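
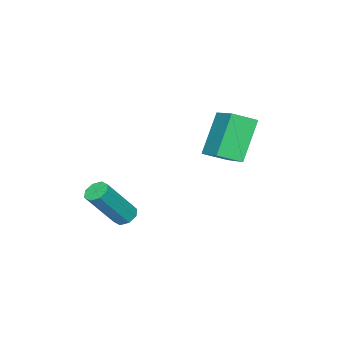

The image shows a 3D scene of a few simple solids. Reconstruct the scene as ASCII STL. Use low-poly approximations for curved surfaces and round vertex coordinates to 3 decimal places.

solid 
facet normal -0.537 0.248 -0.806
outer loop
vertex 3.563 0.91 -0.117
vertex 3.226 0.486 -0.023
vertex 3.239 1.014 0.131
endloop
endfacet
facet normal 0.346 0.937 0.059
outer loop
vertex 3.563 0.91 -0.117
vertex 3.239 1.014 0.131
vertex 4.711 0.378 1.609
endloop
endfacet
facet normal 0.346 0.937 0.059
outer loop
vertex 4.711 0.378 1.609
vertex 3.239 1.014 0.131
vertex 4.387 0.482 1.857
endloop
endfacet
facet normal 0.537 -0.248 0.806
outer loop
vertex 4.711 0.378 1.609
vertex 4.387 0.482 1.857
vertex 4.374 -0.046 1.703
endloop
endfacet
facet normal -0.536 0.249 -0.807
outer loop
vertex 3.239 1.014 0.131
vertex 3.226 0.486 -0.023
vertex 2.907 0.808 0.288
endloop
endfacet
facet normal -0.302 0.836 0.458
outer loop
vertex 3.239 1.014 0.131
vertex 2.907 0.808 0.288
vertex 4.387 0.482 1.857
endloop
endfacet
facet normal -0.302 0.836 0.458
outer loop
vertex 4.387 0.482 1.857
vertex 2.907 0.808 0.288
vertex 4.055 0.276 2.014
endloop
endfacet
facet normal 0.536 -0.249 0.807
outer loop
vertex 4.387 0.482 1.857
vertex 4.055 0.276 2.014
vertex 4.374 -0.046 1.703
endloop
endfacet
facet normal -0.536 0.248 -0.807
outer loop
vertex 2.907 0.808 0.288
vertex 3.226 0.486 -0.023
vertex 2.762 0.414 0.263
endloop
endfacet
facet normal -0.770 0.246 0.588
outer loop
vertex 2.907 0.808 0.288
vertex 2.762 0.414 0.263
vertex 4.055 0.276 2.014
endloop
endfacet
facet normal -0.770 0.246 0.588
outer loop
vertex 4.055 0.276 2.014
vertex 2.762 0.414 0.263
vertex 3.91 -0.118 1.989
endloop
endfacet
facet normal 0.536 -0.248 0.807
outer loop
vertex 4.055 0.276 2.014
vertex 3.91 -0.118 1.989
vertex 4.374 -0.046 1.703
endloop
endfacet
facet normal -0.536 0.247 -0.807
outer loop
vertex 2.762 0.414 0.263
vertex 3.226 0.486 -0.023
vertex 2.889 0.062 0.071
endloop
endfacet
facet normal -0.788 -0.488 0.374
outer loop
vertex 2.762 0.414 0.263
vertex 2.889 0.062 0.071
vertex 3.91 -0.118 1.989
endloop
endfacet
facet normal -0.788 -0.488 0.374
outer loop
vertex 3.91 -0.118 1.989
vertex 2.889 0.062 0.071
vertex 4.037 -0.47 1.797
endloop
endfacet
facet normal 0.536 -0.247 0.807
outer loop
vertex 3.91 -0.118 1.989
vertex 4.037 -0.47 1.797
vertex 4.374 -0.046 1.703
endloop
endfacet
facet normal -0.537 0.248 -0.806
outer loop
vertex 2.889 0.062 0.071
vertex 3.226 0.486 -0.023
vertex 3.213 -0.042 -0.177
endloop
endfacet
facet normal -0.346 -0.937 -0.059
outer loop
vertex 2.889 0.062 0.071
vertex 3.213 -0.042 -0.177
vertex 4.037 -0.47 1.797
endloop
endfacet
facet normal -0.346 -0.937 -0.059
outer loop
vertex 4.037 -0.47 1.797
vertex 3.213 -0.042 -0.177
vertex 4.361 -0.574 1.549
endloop
endfacet
facet normal 0.537 -0.248 0.806
outer loop
vertex 4.037 -0.47 1.797
vertex 4.361 -0.574 1.549
vertex 4.374 -0.046 1.703
endloop
endfacet
facet normal -0.536 0.249 -0.807
outer loop
vertex 3.213 -0.042 -0.177
vertex 3.226 0.486 -0.023
vertex 3.545 0.164 -0.334
endloop
endfacet
facet normal 0.302 -0.836 -0.458
outer loop
vertex 3.213 -0.042 -0.177
vertex 3.545 0.164 -0.334
vertex 4.361 -0.574 1.549
endloop
endfacet
facet normal 0.302 -0.836 -0.458
outer loop
vertex 4.361 -0.574 1.549
vertex 3.545 0.164 -0.334
vertex 4.693 -0.368 1.392
endloop
endfacet
facet normal 0.536 -0.249 0.807
outer loop
vertex 4.361 -0.574 1.549
vertex 4.693 -0.368 1.392
vertex 4.374 -0.046 1.703
endloop
endfacet
facet normal -0.536 0.248 -0.807
outer loop
vertex 3.545 0.164 -0.334
vertex 3.226 0.486 -0.023
vertex 3.69 0.558 -0.309
endloop
endfacet
facet normal 0.770 -0.246 -0.588
outer loop
vertex 3.545 0.164 -0.334
vertex 3.69 0.558 -0.309
vertex 4.693 -0.368 1.392
endloop
endfacet
facet normal 0.770 -0.246 -0.588
outer loop
vertex 4.693 -0.368 1.392
vertex 3.69 0.558 -0.309
vertex 4.838 0.026 1.417
endloop
endfacet
facet normal 0.536 -0.248 0.807
outer loop
vertex 4.693 -0.368 1.392
vertex 4.838 0.026 1.417
vertex 4.374 -0.046 1.703
endloop
endfacet
facet normal -0.536 0.247 -0.807
outer loop
vertex 3.69 0.558 -0.309
vertex 3.226 0.486 -0.023
vertex 3.563 0.91 -0.117
endloop
endfacet
facet normal 0.788 0.488 -0.374
outer loop
vertex 3.69 0.558 -0.309
vertex 3.563 0.91 -0.117
vertex 4.838 0.026 1.417
endloop
endfacet
facet normal 0.788 0.488 -0.374
outer loop
vertex 4.838 0.026 1.417
vertex 3.563 0.91 -0.117
vertex 4.711 0.378 1.609
endloop
endfacet
facet normal 0.536 -0.247 0.807
outer loop
vertex 4.838 0.026 1.417
vertex 4.711 0.378 1.609
vertex 4.374 -0.046 1.703
endloop
endfacet
facet normal -0.556 -0.047 0.830
outer loop
vertex -0.029 3.202 5.027
vertex -0.763 3.935 4.577
vertex -0.901 1.925 4.371
endloop
endfacet
facet normal 0.649 -0.648 0.398
outer loop
vertex 0.283 2.025 2.603
vertex -0.029 3.202 5.027
vertex -0.901 1.925 4.371
endloop
endfacet
facet normal -0.556 -0.047 0.830
outer loop
vertex -0.901 1.925 4.371
vertex -0.763 3.935 4.577
vertex -1.635 2.658 3.921
endloop
endfacet
facet normal -0.519 -0.760 -0.391
outer loop
vertex -1.635 2.658 3.921
vertex 0.283 2.025 2.603
vertex -0.901 1.925 4.371
endloop
endfacet
facet normal 0.519 0.760 0.391
outer loop
vertex -0.029 3.202 5.027
vertex 0.421 4.035 2.809
vertex -0.763 3.935 4.577
endloop
endfacet
facet normal 0.649 -0.648 0.398
outer loop
vertex 1.155 3.302 3.259
vertex -0.029 3.202 5.027
vertex 0.283 2.025 2.603
endloop
endfacet
facet normal 0.519 0.760 0.391
outer loop
vertex 1.155 3.302 3.259
vertex 0.421 4.035 2.809
vertex -0.029 3.202 5.027
endloop
endfacet
facet normal -0.649 0.648 -0.398
outer loop
vertex -0.763 3.935 4.577
vertex 0.421 4.035 2.809
vertex -1.635 2.658 3.921
endloop
endfacet
facet normal -0.519 -0.760 -0.391
outer loop
vertex -0.451 2.758 2.153
vertex 0.283 2.025 2.603
vertex -1.635 2.658 3.921
endloop
endfacet
facet normal -0.649 0.648 -0.398
outer loop
vertex -1.635 2.658 3.921
vertex 0.421 4.035 2.809
vertex -0.451 2.758 2.153
endloop
endfacet
facet normal 0.556 0.047 -0.830
outer loop
vertex -0.451 2.758 2.153
vertex 1.155 3.302 3.259
vertex 0.283 2.025 2.603
endloop
endfacet
facet normal 0.556 0.047 -0.830
outer loop
vertex 0.421 4.035 2.809
vertex 1.155 3.302 3.259
vertex -0.451 2.758 2.153
endloop
endfacet

endsolid


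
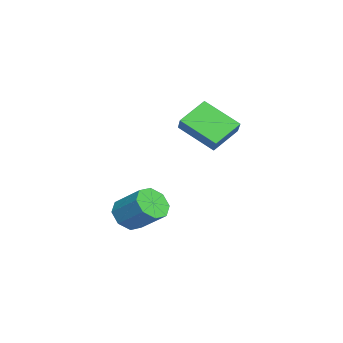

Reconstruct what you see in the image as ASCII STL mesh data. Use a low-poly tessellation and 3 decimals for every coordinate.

solid 
facet normal -0.418 -0.672 -0.611
outer loop
vertex 0.636 -4.171 -2.486
vertex 0.149 -3.561 -2.823
vertex 0.917 -3.881 -2.997
endloop
endfacet
facet normal 0.799 -0.592 0.103
outer loop
vertex 0.636 -4.171 -2.486
vertex 0.917 -3.881 -2.997
vertex 1.298 -3.109 -1.521
endloop
endfacet
facet normal 0.799 -0.593 0.104
outer loop
vertex 1.298 -3.109 -1.521
vertex 0.917 -3.881 -2.997
vertex 1.579 -2.82 -2.032
endloop
endfacet
facet normal 0.420 0.671 0.611
outer loop
vertex 1.298 -3.109 -1.521
vertex 1.579 -2.82 -2.032
vertex 0.811 -2.499 -1.857
endloop
endfacet
facet normal -0.418 -0.672 -0.611
outer loop
vertex 0.917 -3.881 -2.997
vertex 0.149 -3.561 -2.823
vertex 0.747 -3.404 -3.405
endloop
endfacet
facet normal 0.870 -0.103 -0.483
outer loop
vertex 0.917 -3.881 -2.997
vertex 0.747 -3.404 -3.405
vertex 1.579 -2.82 -2.032
endloop
endfacet
facet normal 0.870 -0.105 -0.482
outer loop
vertex 1.579 -2.82 -2.032
vertex 0.747 -3.404 -3.405
vertex 1.41 -2.343 -2.44
endloop
endfacet
facet normal 0.420 0.671 0.611
outer loop
vertex 1.579 -2.82 -2.032
vertex 1.41 -2.343 -2.44
vertex 0.811 -2.499 -1.857
endloop
endfacet
facet normal -0.418 -0.672 -0.611
outer loop
vertex 0.747 -3.404 -3.405
vertex 0.149 -3.561 -2.823
vertex 0.228 -3.019 -3.473
endloop
endfacet
facet normal 0.432 0.444 -0.785
outer loop
vertex 0.747 -3.404 -3.405
vertex 0.228 -3.019 -3.473
vertex 1.41 -2.343 -2.44
endloop
endfacet
facet normal 0.431 0.445 -0.785
outer loop
vertex 1.41 -2.343 -2.44
vertex 0.228 -3.019 -3.473
vertex 0.89 -1.957 -2.507
endloop
endfacet
facet normal 0.420 0.671 0.611
outer loop
vertex 1.41 -2.343 -2.44
vertex 0.89 -1.957 -2.507
vertex 0.811 -2.499 -1.857
endloop
endfacet
facet normal -0.420 -0.671 -0.611
outer loop
vertex 0.228 -3.019 -3.473
vertex 0.149 -3.561 -2.823
vertex -0.338 -2.951 -3.159
endloop
endfacet
facet normal -0.260 0.733 -0.628
outer loop
vertex 0.228 -3.019 -3.473
vertex -0.338 -2.951 -3.159
vertex 0.89 -1.957 -2.507
endloop
endfacet
facet normal -0.260 0.733 -0.629
outer loop
vertex 0.89 -1.957 -2.507
vertex -0.338 -2.951 -3.159
vertex 0.324 -1.889 -2.194
endloop
endfacet
facet normal 0.419 0.672 0.611
outer loop
vertex 0.89 -1.957 -2.507
vertex 0.324 -1.889 -2.194
vertex 0.811 -2.499 -1.857
endloop
endfacet
facet normal -0.420 -0.671 -0.611
outer loop
vertex -0.338 -2.951 -3.159
vertex 0.149 -3.561 -2.823
vertex -0.619 -3.24 -2.648
endloop
endfacet
facet normal -0.799 0.593 -0.104
outer loop
vertex -0.338 -2.951 -3.159
vertex -0.619 -3.24 -2.648
vertex 0.324 -1.889 -2.194
endloop
endfacet
facet normal -0.799 0.592 -0.103
outer loop
vertex 0.324 -1.889 -2.194
vertex -0.619 -3.24 -2.648
vertex 0.043 -2.179 -1.683
endloop
endfacet
facet normal 0.418 0.672 0.611
outer loop
vertex 0.324 -1.889 -2.194
vertex 0.043 -2.179 -1.683
vertex 0.811 -2.499 -1.857
endloop
endfacet
facet normal -0.420 -0.671 -0.611
outer loop
vertex -0.619 -3.24 -2.648
vertex 0.149 -3.561 -2.823
vertex -0.45 -3.717 -2.24
endloop
endfacet
facet normal -0.870 0.104 0.482
outer loop
vertex -0.619 -3.24 -2.648
vertex -0.45 -3.717 -2.24
vertex 0.043 -2.179 -1.683
endloop
endfacet
facet normal -0.869 0.104 0.483
outer loop
vertex 0.043 -2.179 -1.683
vertex -0.45 -3.717 -2.24
vertex 0.213 -2.656 -1.275
endloop
endfacet
facet normal 0.418 0.672 0.611
outer loop
vertex 0.043 -2.179 -1.683
vertex 0.213 -2.656 -1.275
vertex 0.811 -2.499 -1.857
endloop
endfacet
facet normal -0.420 -0.671 -0.611
outer loop
vertex -0.45 -3.717 -2.24
vertex 0.149 -3.561 -2.823
vertex 0.07 -4.103 -2.173
endloop
endfacet
facet normal -0.431 -0.445 0.785
outer loop
vertex -0.45 -3.717 -2.24
vertex 0.07 -4.103 -2.173
vertex 0.213 -2.656 -1.275
endloop
endfacet
facet normal -0.432 -0.444 0.785
outer loop
vertex 0.213 -2.656 -1.275
vertex 0.07 -4.103 -2.173
vertex 0.732 -3.041 -1.207
endloop
endfacet
facet normal 0.418 0.672 0.611
outer loop
vertex 0.213 -2.656 -1.275
vertex 0.732 -3.041 -1.207
vertex 0.811 -2.499 -1.857
endloop
endfacet
facet normal -0.419 -0.672 -0.611
outer loop
vertex 0.07 -4.103 -2.173
vertex 0.149 -3.561 -2.823
vertex 0.636 -4.171 -2.486
endloop
endfacet
facet normal 0.259 -0.733 0.628
outer loop
vertex 0.07 -4.103 -2.173
vertex 0.636 -4.171 -2.486
vertex 0.732 -3.041 -1.207
endloop
endfacet
facet normal 0.260 -0.733 0.628
outer loop
vertex 0.732 -3.041 -1.207
vertex 0.636 -4.171 -2.486
vertex 1.298 -3.109 -1.521
endloop
endfacet
facet normal 0.420 0.671 0.611
outer loop
vertex 0.732 -3.041 -1.207
vertex 1.298 -3.109 -1.521
vertex 0.811 -2.499 -1.857
endloop
endfacet
facet normal -0.598 0.605 0.525
outer loop
vertex -1.52 -0.74 2.542
vertex -0.84 -0.607 3.163
vertex -0.905 0.724 1.555
endloop
endfacet
facet normal -0.731 -0.143 -0.667
outer loop
vertex -0.02 -0.173 0.777
vertex -1.52 -0.74 2.542
vertex -0.905 0.724 1.555
endloop
endfacet
facet normal -0.598 0.606 0.525
outer loop
vertex -0.905 0.724 1.555
vertex -0.84 -0.607 3.163
vertex -0.225 0.857 2.175
endloop
endfacet
facet normal 0.329 0.783 -0.528
outer loop
vertex -0.225 0.857 2.175
vertex -0.02 -0.173 0.777
vertex -0.905 0.724 1.555
endloop
endfacet
facet normal -0.329 -0.783 0.528
outer loop
vertex -1.52 -0.74 2.542
vertex 0.045 -1.504 2.385
vertex -0.84 -0.607 3.163
endloop
endfacet
facet normal -0.731 -0.143 -0.667
outer loop
vertex -0.635 -1.637 1.765
vertex -1.52 -0.74 2.542
vertex -0.02 -0.173 0.777
endloop
endfacet
facet normal -0.329 -0.782 0.529
outer loop
vertex -0.635 -1.637 1.765
vertex 0.045 -1.504 2.385
vertex -1.52 -0.74 2.542
endloop
endfacet
facet normal 0.731 0.143 0.667
outer loop
vertex -0.84 -0.607 3.163
vertex 0.045 -1.504 2.385
vertex -0.225 0.857 2.175
endloop
endfacet
facet normal 0.329 0.783 -0.528
outer loop
vertex 0.66 -0.04 1.398
vertex -0.02 -0.173 0.777
vertex -0.225 0.857 2.175
endloop
endfacet
facet normal 0.731 0.143 0.667
outer loop
vertex -0.225 0.857 2.175
vertex 0.045 -1.504 2.385
vertex 0.66 -0.04 1.398
endloop
endfacet
facet normal 0.598 -0.606 -0.525
outer loop
vertex 0.66 -0.04 1.398
vertex -0.635 -1.637 1.765
vertex -0.02 -0.173 0.777
endloop
endfacet
facet normal 0.598 -0.605 -0.526
outer loop
vertex 0.045 -1.504 2.385
vertex -0.635 -1.637 1.765
vertex 0.66 -0.04 1.398
endloop
endfacet

endsolid


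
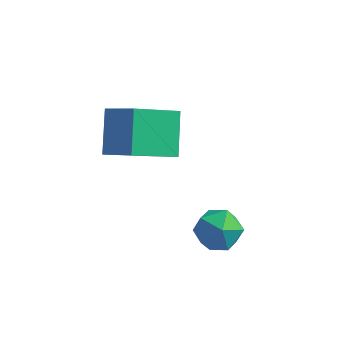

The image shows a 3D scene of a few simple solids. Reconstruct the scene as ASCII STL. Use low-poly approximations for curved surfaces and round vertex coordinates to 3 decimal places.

solid 
facet normal -0.803 0.244 -0.544
outer loop
vertex -4.116 3.336 3.592
vertex -2.987 4.764 2.565
vertex -3.645 2.049 2.319
endloop
endfacet
facet normal -0.541 -0.683 0.491
outer loop
vertex -2.353 1.656 3.195
vertex -4.116 3.336 3.592
vertex -3.645 2.049 2.319
endloop
endfacet
facet normal -0.803 0.244 -0.544
outer loop
vertex -3.645 2.049 2.319
vertex -2.987 4.764 2.565
vertex -2.516 3.477 1.293
endloop
endfacet
facet normal 0.252 -0.688 -0.680
outer loop
vertex -2.516 3.477 1.293
vertex -2.353 1.656 3.195
vertex -3.645 2.049 2.319
endloop
endfacet
facet normal -0.252 0.688 0.680
outer loop
vertex -4.116 3.336 3.592
vertex -1.695 4.371 3.441
vertex -2.987 4.764 2.565
endloop
endfacet
facet normal -0.540 -0.683 0.491
outer loop
vertex -2.824 2.943 4.467
vertex -4.116 3.336 3.592
vertex -2.353 1.656 3.195
endloop
endfacet
facet normal -0.252 0.688 0.681
outer loop
vertex -2.824 2.943 4.467
vertex -1.695 4.371 3.441
vertex -4.116 3.336 3.592
endloop
endfacet
facet normal 0.541 0.683 -0.491
outer loop
vertex -2.987 4.764 2.565
vertex -1.695 4.371 3.441
vertex -2.516 3.477 1.293
endloop
endfacet
facet normal 0.252 -0.688 -0.680
outer loop
vertex -1.224 3.084 2.168
vertex -2.353 1.656 3.195
vertex -2.516 3.477 1.293
endloop
endfacet
facet normal 0.540 0.683 -0.491
outer loop
vertex -2.516 3.477 1.293
vertex -1.695 4.371 3.441
vertex -1.224 3.084 2.168
endloop
endfacet
facet normal 0.803 -0.244 0.544
outer loop
vertex -1.224 3.084 2.168
vertex -2.824 2.943 4.467
vertex -2.353 1.656 3.195
endloop
endfacet
facet normal 0.803 -0.244 0.544
outer loop
vertex -1.695 4.371 3.441
vertex -2.824 2.943 4.467
vertex -1.224 3.084 2.168
endloop
endfacet
facet normal -0.942 0.122 0.313
outer loop
vertex -0.065 1.63 -0.238
vertex 0.236 1.571 0.69
vertex 0.2 2.44 0.242
endloop
endfacet
facet normal -0.834 0.456 -0.309
outer loop
vertex -0.065 1.63 -0.238
vertex 0.2 2.44 0.242
vertex 0.474 2.311 -0.688
endloop
endfacet
facet normal -0.618 -0.029 -0.785
outer loop
vertex -0.065 1.63 -0.238
vertex 0.474 2.311 -0.688
vertex 0.679 1.363 -0.814
endloop
endfacet
facet normal -0.592 -0.663 -0.457
outer loop
vertex -0.065 1.63 -0.238
vertex 0.679 1.363 -0.814
vertex 0.533 0.906 0.038
endloop
endfacet
facet normal -0.792 -0.570 0.221
outer loop
vertex -0.065 1.63 -0.238
vertex 0.533 0.906 0.038
vertex 0.236 1.571 0.69
endloop
endfacet
facet normal -0.307 0.926 -0.219
outer loop
vertex 0.474 2.311 -0.688
vertex 0.2 2.44 0.242
vertex 1.107 2.674 -0.038
endloop
endfacet
facet normal -0.479 0.386 0.788
outer loop
vertex 0.2 2.44 0.242
vertex 0.236 1.571 0.69
vertex 0.961 2.217 0.814
endloop
endfacet
facet normal -0.236 -0.732 0.639
outer loop
vertex 0.236 1.571 0.69
vertex 0.533 0.906 0.038
vertex 1.166 1.269 0.688
endloop
endfacet
facet normal 0.086 -0.884 -0.459
outer loop
vertex 0.533 0.906 0.038
vertex 0.679 1.363 -0.814
vertex 1.44 1.14 -0.242
endloop
endfacet
facet normal 0.044 0.141 -0.989
outer loop
vertex 0.679 1.363 -0.814
vertex 0.474 2.311 -0.688
vertex 1.404 2.009 -0.69
endloop
endfacet
facet normal 0.592 0.663 0.457
outer loop
vertex 1.705 1.95 0.238
vertex 1.107 2.674 -0.038
vertex 0.961 2.217 0.814
endloop
endfacet
facet normal 0.618 0.029 0.785
outer loop
vertex 1.705 1.95 0.238
vertex 0.961 2.217 0.814
vertex 1.166 1.269 0.688
endloop
endfacet
facet normal 0.834 -0.456 0.309
outer loop
vertex 1.705 1.95 0.238
vertex 1.166 1.269 0.688
vertex 1.44 1.14 -0.242
endloop
endfacet
facet normal 0.942 -0.122 -0.313
outer loop
vertex 1.705 1.95 0.238
vertex 1.44 1.14 -0.242
vertex 1.404 2.009 -0.69
endloop
endfacet
facet normal 0.792 0.570 -0.221
outer loop
vertex 1.705 1.95 0.238
vertex 1.404 2.009 -0.69
vertex 1.107 2.674 -0.038
endloop
endfacet
facet normal -0.086 0.884 0.459
outer loop
vertex 0.961 2.217 0.814
vertex 1.107 2.674 -0.038
vertex 0.2 2.44 0.242
endloop
endfacet
facet normal -0.044 -0.141 0.989
outer loop
vertex 1.166 1.269 0.688
vertex 0.961 2.217 0.814
vertex 0.236 1.571 0.69
endloop
endfacet
facet normal 0.307 -0.926 0.219
outer loop
vertex 1.44 1.14 -0.242
vertex 1.166 1.269 0.688
vertex 0.533 0.906 0.038
endloop
endfacet
facet normal 0.479 -0.386 -0.788
outer loop
vertex 1.404 2.009 -0.69
vertex 1.44 1.14 -0.242
vertex 0.679 1.363 -0.814
endloop
endfacet
facet normal 0.236 0.732 -0.639
outer loop
vertex 1.107 2.674 -0.038
vertex 1.404 2.009 -0.69
vertex 0.474 2.311 -0.688
endloop
endfacet

endsolid


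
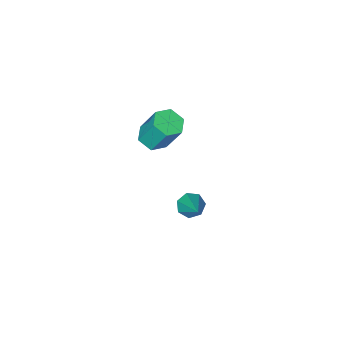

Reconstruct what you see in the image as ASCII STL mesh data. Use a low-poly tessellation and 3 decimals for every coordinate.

solid 
facet normal 0.132 -0.443 -0.887
outer loop
vertex 1.228 -0.411 2.633
vertex 0.395 -0.295 2.451
vertex 0.97 0.307 2.236
endloop
endfacet
facet normal 0.945 0.327 -0.023
outer loop
vertex 1.228 -0.411 2.633
vertex 0.97 0.307 2.236
vertex 0.957 0.499 4.45
endloop
endfacet
facet normal 0.945 0.326 -0.023
outer loop
vertex 0.957 0.499 4.45
vertex 0.97 0.307 2.236
vertex 0.7 1.217 4.053
endloop
endfacet
facet normal -0.131 0.443 0.887
outer loop
vertex 0.957 0.499 4.45
vertex 0.7 1.217 4.053
vertex 0.125 0.615 4.269
endloop
endfacet
facet normal 0.132 -0.443 -0.887
outer loop
vertex 0.97 0.307 2.236
vertex 0.395 -0.295 2.451
vertex 0.138 0.423 2.054
endloop
endfacet
facet normal 0.214 0.886 -0.412
outer loop
vertex 0.97 0.307 2.236
vertex 0.138 0.423 2.054
vertex 0.7 1.217 4.053
endloop
endfacet
facet normal 0.213 0.886 -0.412
outer loop
vertex 0.7 1.217 4.053
vertex 0.138 0.423 2.054
vertex -0.133 1.333 3.871
endloop
endfacet
facet normal -0.132 0.444 0.886
outer loop
vertex 0.7 1.217 4.053
vertex -0.133 1.333 3.871
vertex 0.125 0.615 4.269
endloop
endfacet
facet normal 0.131 -0.443 -0.887
outer loop
vertex 0.138 0.423 2.054
vertex 0.395 -0.295 2.451
vertex -0.437 -0.179 2.27
endloop
endfacet
facet normal -0.732 0.559 -0.389
outer loop
vertex 0.138 0.423 2.054
vertex -0.437 -0.179 2.27
vertex -0.133 1.333 3.871
endloop
endfacet
facet normal -0.732 0.559 -0.389
outer loop
vertex -0.133 1.333 3.871
vertex -0.437 -0.179 2.27
vertex -0.708 0.731 4.087
endloop
endfacet
facet normal -0.132 0.444 0.886
outer loop
vertex -0.133 1.333 3.871
vertex -0.708 0.731 4.087
vertex 0.125 0.615 4.269
endloop
endfacet
facet normal 0.131 -0.443 -0.887
outer loop
vertex -0.437 -0.179 2.27
vertex 0.395 -0.295 2.451
vertex -0.18 -0.897 2.667
endloop
endfacet
facet normal -0.945 -0.326 0.022
outer loop
vertex -0.437 -0.179 2.27
vertex -0.18 -0.897 2.667
vertex -0.708 0.731 4.087
endloop
endfacet
facet normal -0.945 -0.327 0.023
outer loop
vertex -0.708 0.731 4.087
vertex -0.18 -0.897 2.667
vertex -0.45 0.013 4.484
endloop
endfacet
facet normal -0.132 0.443 0.887
outer loop
vertex -0.708 0.731 4.087
vertex -0.45 0.013 4.484
vertex 0.125 0.615 4.269
endloop
endfacet
facet normal 0.132 -0.444 -0.886
outer loop
vertex -0.18 -0.897 2.667
vertex 0.395 -0.295 2.451
vertex 0.653 -1.013 2.849
endloop
endfacet
facet normal -0.213 -0.886 0.412
outer loop
vertex -0.18 -0.897 2.667
vertex 0.653 -1.013 2.849
vertex -0.45 0.013 4.484
endloop
endfacet
facet normal -0.214 -0.886 0.412
outer loop
vertex -0.45 0.013 4.484
vertex 0.653 -1.013 2.849
vertex 0.382 -0.103 4.666
endloop
endfacet
facet normal -0.132 0.443 0.887
outer loop
vertex -0.45 0.013 4.484
vertex 0.382 -0.103 4.666
vertex 0.125 0.615 4.269
endloop
endfacet
facet normal 0.132 -0.444 -0.886
outer loop
vertex 0.653 -1.013 2.849
vertex 0.395 -0.295 2.451
vertex 1.228 -0.411 2.633
endloop
endfacet
facet normal 0.732 -0.559 0.389
outer loop
vertex 0.653 -1.013 2.849
vertex 1.228 -0.411 2.633
vertex 0.382 -0.103 4.666
endloop
endfacet
facet normal 0.732 -0.559 0.389
outer loop
vertex 0.382 -0.103 4.666
vertex 1.228 -0.411 2.633
vertex 0.957 0.499 4.45
endloop
endfacet
facet normal -0.131 0.443 0.887
outer loop
vertex 0.382 -0.103 4.666
vertex 0.957 0.499 4.45
vertex 0.125 0.615 4.269
endloop
endfacet
facet normal -0.341 -0.708 -0.618
outer loop
vertex -0.353 0.651 -2.748
vertex -0.86 1.142 -3.031
vertex -0.15 1.005 -3.266
endloop
endfacet
facet normal 0.950 -0.224 0.219
outer loop
vertex -0.353 0.651 -2.748
vertex -0.15 1.005 -3.266
vertex -0.12 2.678 -1.689
endloop
endfacet
facet normal -0.341 -0.709 -0.618
outer loop
vertex -0.15 1.005 -3.266
vertex -0.86 1.142 -3.031
vertex -0.482 1.462 -3.607
endloop
endfacet
facet normal 0.860 0.342 -0.379
outer loop
vertex -0.15 1.005 -3.266
vertex -0.482 1.462 -3.607
vertex -0.12 2.678 -1.689
endloop
endfacet
facet normal -0.342 -0.708 -0.618
outer loop
vertex -0.482 1.462 -3.607
vertex -0.86 1.142 -3.031
vertex -1.098 1.678 -3.514
endloop
endfacet
facet normal 0.201 0.810 -0.551
outer loop
vertex -0.482 1.462 -3.607
vertex -1.098 1.678 -3.514
vertex -0.12 2.678 -1.689
endloop
endfacet
facet normal -0.340 -0.708 -0.618
outer loop
vertex -1.098 1.678 -3.514
vertex -0.86 1.142 -3.031
vertex -1.535 1.489 -3.057
endloop
endfacet
facet normal -0.534 0.829 -0.168
outer loop
vertex -1.098 1.678 -3.514
vertex -1.535 1.489 -3.057
vertex -0.12 2.678 -1.689
endloop
endfacet
facet normal -0.340 -0.708 -0.618
outer loop
vertex -1.535 1.489 -3.057
vertex -0.86 1.142 -3.031
vertex -1.463 1.039 -2.581
endloop
endfacet
facet normal -0.788 0.383 0.482
outer loop
vertex -1.535 1.489 -3.057
vertex -1.463 1.039 -2.581
vertex -0.12 2.678 -1.689
endloop
endfacet
facet normal -0.340 -0.709 -0.618
outer loop
vertex -1.463 1.039 -2.581
vertex -0.86 1.142 -3.031
vertex -0.937 0.666 -2.443
endloop
endfacet
facet normal -0.373 -0.189 0.909
outer loop
vertex -1.463 1.039 -2.581
vertex -0.937 0.666 -2.443
vertex -0.12 2.678 -1.689
endloop
endfacet
facet normal -0.341 -0.708 -0.618
outer loop
vertex -0.937 0.666 -2.443
vertex -0.86 1.142 -3.031
vertex -0.353 0.651 -2.748
endloop
endfacet
facet normal 0.402 -0.460 0.792
outer loop
vertex -0.937 0.666 -2.443
vertex -0.353 0.651 -2.748
vertex -0.12 2.678 -1.689
endloop
endfacet

endsolid


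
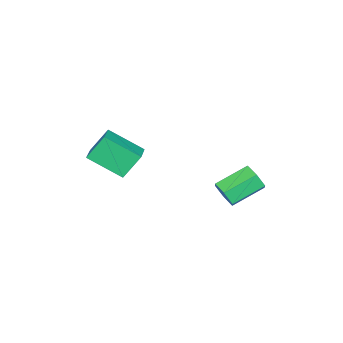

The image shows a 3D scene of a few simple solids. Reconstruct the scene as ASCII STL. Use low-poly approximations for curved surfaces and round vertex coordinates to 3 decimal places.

solid 
facet normal 0.735 -0.536 -0.415
outer loop
vertex -1.27 0.996 -2.452
vertex -1.769 0.726 -2.987
vertex -1.368 1.382 -3.123
endloop
endfacet
facet normal 0.666 0.685 0.297
outer loop
vertex -1.27 0.996 -2.452
vertex -1.368 1.382 -3.123
vertex -2.572 1.944 -1.717
endloop
endfacet
facet normal 0.665 0.685 0.296
outer loop
vertex -2.572 1.944 -1.717
vertex -1.368 1.382 -3.123
vertex -2.67 2.329 -2.388
endloop
endfacet
facet normal -0.735 0.536 0.415
outer loop
vertex -2.572 1.944 -1.717
vertex -2.67 2.329 -2.388
vertex -3.071 1.674 -2.253
endloop
endfacet
facet normal 0.735 -0.536 -0.415
outer loop
vertex -1.368 1.382 -3.123
vertex -1.769 0.726 -2.987
vertex -1.867 1.112 -3.658
endloop
endfacet
facet normal 0.223 0.770 -0.597
outer loop
vertex -1.368 1.382 -3.123
vertex -1.867 1.112 -3.658
vertex -2.67 2.329 -2.388
endloop
endfacet
facet normal 0.224 0.771 -0.597
outer loop
vertex -2.67 2.329 -2.388
vertex -1.867 1.112 -3.658
vertex -3.169 2.059 -2.924
endloop
endfacet
facet normal -0.735 0.536 0.415
outer loop
vertex -2.67 2.329 -2.388
vertex -3.169 2.059 -2.924
vertex -3.071 1.674 -2.253
endloop
endfacet
facet normal 0.736 -0.535 -0.415
outer loop
vertex -1.867 1.112 -3.658
vertex -1.769 0.726 -2.987
vertex -2.268 0.456 -3.523
endloop
endfacet
facet normal -0.441 0.086 -0.893
outer loop
vertex -1.867 1.112 -3.658
vertex -2.268 0.456 -3.523
vertex -3.169 2.059 -2.924
endloop
endfacet
facet normal -0.442 0.085 -0.893
outer loop
vertex -3.169 2.059 -2.924
vertex -2.268 0.456 -3.523
vertex -3.57 1.404 -2.788
endloop
endfacet
facet normal -0.735 0.536 0.415
outer loop
vertex -3.169 2.059 -2.924
vertex -3.57 1.404 -2.788
vertex -3.071 1.674 -2.253
endloop
endfacet
facet normal 0.735 -0.536 -0.415
outer loop
vertex -2.268 0.456 -3.523
vertex -1.769 0.726 -2.987
vertex -2.17 0.071 -2.852
endloop
endfacet
facet normal -0.666 -0.685 -0.296
outer loop
vertex -2.268 0.456 -3.523
vertex -2.17 0.071 -2.852
vertex -3.57 1.404 -2.788
endloop
endfacet
facet normal -0.666 -0.685 -0.297
outer loop
vertex -3.57 1.404 -2.788
vertex -2.17 0.071 -2.852
vertex -3.472 1.018 -2.117
endloop
endfacet
facet normal -0.735 0.536 0.415
outer loop
vertex -3.57 1.404 -2.788
vertex -3.472 1.018 -2.117
vertex -3.071 1.674 -2.253
endloop
endfacet
facet normal 0.735 -0.536 -0.415
outer loop
vertex -2.17 0.071 -2.852
vertex -1.769 0.726 -2.987
vertex -1.671 0.341 -2.316
endloop
endfacet
facet normal -0.224 -0.771 0.597
outer loop
vertex -2.17 0.071 -2.852
vertex -1.671 0.341 -2.316
vertex -3.472 1.018 -2.117
endloop
endfacet
facet normal -0.224 -0.770 0.597
outer loop
vertex -3.472 1.018 -2.117
vertex -1.671 0.341 -2.316
vertex -2.973 1.288 -1.582
endloop
endfacet
facet normal -0.735 0.536 0.415
outer loop
vertex -3.472 1.018 -2.117
vertex -2.973 1.288 -1.582
vertex -3.071 1.674 -2.253
endloop
endfacet
facet normal 0.735 -0.536 -0.415
outer loop
vertex -1.671 0.341 -2.316
vertex -1.769 0.726 -2.987
vertex -1.27 0.996 -2.452
endloop
endfacet
facet normal 0.442 -0.085 0.893
outer loop
vertex -1.671 0.341 -2.316
vertex -1.27 0.996 -2.452
vertex -2.973 1.288 -1.582
endloop
endfacet
facet normal 0.442 -0.086 0.893
outer loop
vertex -2.973 1.288 -1.582
vertex -1.27 0.996 -2.452
vertex -2.572 1.944 -1.717
endloop
endfacet
facet normal -0.736 0.535 0.415
outer loop
vertex -2.973 1.288 -1.582
vertex -2.572 1.944 -1.717
vertex -3.071 1.674 -2.253
endloop
endfacet
facet normal -0.883 -0.384 -0.272
outer loop
vertex -0.672 -4.58 0.263
vertex -1.072 -2.94 -0.753
vertex -0.049 -5.167 -0.932
endloop
endfacet
facet normal 0.203 -0.833 0.515
outer loop
vertex 1.072 -4.68 -0.587
vertex -0.672 -4.58 0.263
vertex -0.049 -5.167 -0.932
endloop
endfacet
facet normal -0.883 -0.384 -0.272
outer loop
vertex -0.049 -5.167 -0.932
vertex -1.072 -2.94 -0.753
vertex -0.449 -3.527 -1.947
endloop
endfacet
facet normal 0.424 -0.400 -0.813
outer loop
vertex -0.449 -3.527 -1.947
vertex 1.072 -4.68 -0.587
vertex -0.049 -5.167 -0.932
endloop
endfacet
facet normal -0.424 0.400 0.813
outer loop
vertex -0.672 -4.58 0.263
vertex 0.049 -2.453 -0.408
vertex -1.072 -2.94 -0.753
endloop
endfacet
facet normal 0.203 -0.832 0.515
outer loop
vertex 0.449 -4.093 0.607
vertex -0.672 -4.58 0.263
vertex 1.072 -4.68 -0.587
endloop
endfacet
facet normal -0.423 0.400 0.813
outer loop
vertex 0.449 -4.093 0.607
vertex 0.049 -2.453 -0.408
vertex -0.672 -4.58 0.263
endloop
endfacet
facet normal -0.203 0.833 -0.515
outer loop
vertex -1.072 -2.94 -0.753
vertex 0.049 -2.453 -0.408
vertex -0.449 -3.527 -1.947
endloop
endfacet
facet normal 0.423 -0.400 -0.813
outer loop
vertex 0.672 -3.04 -1.603
vertex 1.072 -4.68 -0.587
vertex -0.449 -3.527 -1.947
endloop
endfacet
facet normal -0.204 0.833 -0.515
outer loop
vertex -0.449 -3.527 -1.947
vertex 0.049 -2.453 -0.408
vertex 0.672 -3.04 -1.603
endloop
endfacet
facet normal 0.883 0.384 0.272
outer loop
vertex 0.672 -3.04 -1.603
vertex 0.449 -4.093 0.607
vertex 1.072 -4.68 -0.587
endloop
endfacet
facet normal 0.883 0.383 0.272
outer loop
vertex 0.049 -2.453 -0.408
vertex 0.449 -4.093 0.607
vertex 0.672 -3.04 -1.603
endloop
endfacet

endsolid


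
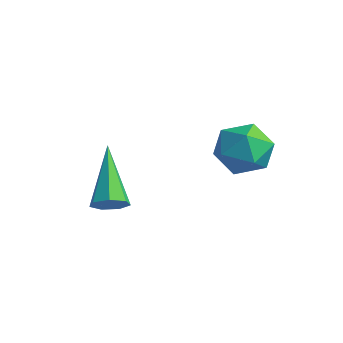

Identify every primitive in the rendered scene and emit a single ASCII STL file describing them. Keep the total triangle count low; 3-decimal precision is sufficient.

solid 
facet normal -0.465 0.854 0.233
outer loop
vertex 3.709 2.942 0.371
vertex 2.976 2.498 0.536
vertex 3.554 2.639 1.174
endloop
endfacet
facet normal 0.231 0.895 0.382
outer loop
vertex 3.709 2.942 0.371
vertex 3.554 2.639 1.174
vertex 4.355 2.579 0.831
endloop
endfacet
facet normal 0.593 0.774 -0.222
outer loop
vertex 3.709 2.942 0.371
vertex 4.355 2.579 0.831
vertex 4.271 2.4 -0.019
endloop
endfacet
facet normal 0.121 0.659 -0.742
outer loop
vertex 3.709 2.942 0.371
vertex 4.271 2.4 -0.019
vertex 3.419 2.351 -0.201
endloop
endfacet
facet normal -0.533 0.709 -0.462
outer loop
vertex 3.709 2.942 0.371
vertex 3.419 2.351 -0.201
vertex 2.976 2.498 0.536
endloop
endfacet
facet normal 0.389 0.372 0.843
outer loop
vertex 4.355 2.579 0.831
vertex 3.554 2.639 1.174
vertex 4.021 1.909 1.281
endloop
endfacet
facet normal -0.738 0.307 0.601
outer loop
vertex 3.554 2.639 1.174
vertex 2.976 2.498 0.536
vertex 3.169 1.86 1.099
endloop
endfacet
facet normal -0.849 0.071 -0.524
outer loop
vertex 2.976 2.498 0.536
vertex 3.419 2.351 -0.201
vertex 3.085 1.681 0.249
endloop
endfacet
facet normal 0.209 -0.009 -0.978
outer loop
vertex 3.419 2.351 -0.201
vertex 4.271 2.4 -0.019
vertex 3.886 1.621 -0.094
endloop
endfacet
facet normal 0.975 0.177 -0.134
outer loop
vertex 4.271 2.4 -0.019
vertex 4.355 2.579 0.831
vertex 4.464 1.762 0.544
endloop
endfacet
facet normal -0.121 -0.659 0.742
outer loop
vertex 3.731 1.318 0.709
vertex 4.021 1.909 1.281
vertex 3.169 1.86 1.099
endloop
endfacet
facet normal -0.593 -0.774 0.222
outer loop
vertex 3.731 1.318 0.709
vertex 3.169 1.86 1.099
vertex 3.085 1.681 0.249
endloop
endfacet
facet normal -0.231 -0.895 -0.382
outer loop
vertex 3.731 1.318 0.709
vertex 3.085 1.681 0.249
vertex 3.886 1.621 -0.094
endloop
endfacet
facet normal 0.465 -0.854 -0.233
outer loop
vertex 3.731 1.318 0.709
vertex 3.886 1.621 -0.094
vertex 4.464 1.762 0.544
endloop
endfacet
facet normal 0.533 -0.709 0.462
outer loop
vertex 3.731 1.318 0.709
vertex 4.464 1.762 0.544
vertex 4.021 1.909 1.281
endloop
endfacet
facet normal -0.209 0.009 0.978
outer loop
vertex 3.169 1.86 1.099
vertex 4.021 1.909 1.281
vertex 3.554 2.639 1.174
endloop
endfacet
facet normal -0.975 -0.177 0.134
outer loop
vertex 3.085 1.681 0.249
vertex 3.169 1.86 1.099
vertex 2.976 2.498 0.536
endloop
endfacet
facet normal -0.389 -0.372 -0.843
outer loop
vertex 3.886 1.621 -0.094
vertex 3.085 1.681 0.249
vertex 3.419 2.351 -0.201
endloop
endfacet
facet normal 0.738 -0.307 -0.601
outer loop
vertex 4.464 1.762 0.544
vertex 3.886 1.621 -0.094
vertex 4.271 2.4 -0.019
endloop
endfacet
facet normal 0.849 -0.071 0.524
outer loop
vertex 4.021 1.909 1.281
vertex 4.464 1.762 0.544
vertex 4.355 2.579 0.831
endloop
endfacet
facet normal 0.608 -0.500 -0.617
outer loop
vertex 2.396 -0.665 -0.782
vertex 1.976 -0.84 -1.054
vertex 2.26 -0.399 -1.132
endloop
endfacet
facet normal 0.572 0.745 0.344
outer loop
vertex 2.396 -0.665 -0.782
vertex 2.26 -0.399 -1.132
vertex 0.784 0.14 0.154
endloop
endfacet
facet normal 0.608 -0.501 -0.616
outer loop
vertex 2.26 -0.399 -1.132
vertex 1.976 -0.84 -1.054
vertex 1.91 -0.466 -1.423
endloop
endfacet
facet normal 0.076 0.948 -0.310
outer loop
vertex 2.26 -0.399 -1.132
vertex 1.91 -0.466 -1.423
vertex 0.784 0.14 0.154
endloop
endfacet
facet normal 0.608 -0.501 -0.616
outer loop
vertex 1.91 -0.466 -1.423
vertex 1.976 -0.84 -1.054
vertex 1.61 -0.814 -1.436
endloop
endfacet
facet normal -0.583 0.526 -0.619
outer loop
vertex 1.91 -0.466 -1.423
vertex 1.61 -0.814 -1.436
vertex 0.784 0.14 0.154
endloop
endfacet
facet normal 0.608 -0.499 -0.617
outer loop
vertex 1.61 -0.814 -1.436
vertex 1.976 -0.84 -1.054
vertex 1.586 -1.182 -1.162
endloop
endfacet
facet normal -0.913 -0.203 -0.353
outer loop
vertex 1.61 -0.814 -1.436
vertex 1.586 -1.182 -1.162
vertex 0.784 0.14 0.154
endloop
endfacet
facet normal 0.608 -0.499 -0.617
outer loop
vertex 1.586 -1.182 -1.162
vertex 1.976 -0.84 -1.054
vertex 1.856 -1.293 -0.806
endloop
endfacet
facet normal -0.664 -0.690 0.288
outer loop
vertex 1.586 -1.182 -1.162
vertex 1.856 -1.293 -0.806
vertex 0.784 0.14 0.154
endloop
endfacet
facet normal 0.609 -0.499 -0.616
outer loop
vertex 1.856 -1.293 -0.806
vertex 1.976 -0.84 -1.054
vertex 2.216 -1.062 -0.637
endloop
endfacet
facet normal -0.022 -0.568 0.823
outer loop
vertex 1.856 -1.293 -0.806
vertex 2.216 -1.062 -0.637
vertex 0.784 0.14 0.154
endloop
endfacet
facet normal 0.608 -0.501 -0.616
outer loop
vertex 2.216 -1.062 -0.637
vertex 1.976 -0.84 -1.054
vertex 2.396 -0.665 -0.782
endloop
endfacet
facet normal 0.527 0.070 0.847
outer loop
vertex 2.216 -1.062 -0.637
vertex 2.396 -0.665 -0.782
vertex 0.784 0.14 0.154
endloop
endfacet

endsolid


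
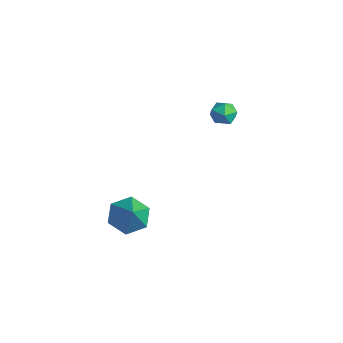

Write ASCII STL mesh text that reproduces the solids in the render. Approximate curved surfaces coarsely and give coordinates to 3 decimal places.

solid 
facet normal -0.615 0.237 -0.752
outer loop
vertex 0.919 -1.665 -0.133
vertex 0.243 -2.087 0.287
vertex 0.392 -1.213 0.44
endloop
endfacet
facet normal 0.748 0.637 0.185
outer loop
vertex 0.919 -1.665 -0.133
vertex 0.392 -1.213 0.44
vertex 1.197 -2.453 1.453
endloop
endfacet
facet normal -0.615 0.237 -0.753
outer loop
vertex 0.392 -1.213 0.44
vertex 0.243 -2.087 0.287
vertex -0.283 -1.634 0.859
endloop
endfacet
facet normal 0.060 0.654 0.754
outer loop
vertex 0.392 -1.213 0.44
vertex -0.283 -1.634 0.859
vertex 1.197 -2.453 1.453
endloop
endfacet
facet normal -0.615 0.236 -0.752
outer loop
vertex -0.283 -1.634 0.859
vertex 0.243 -2.087 0.287
vertex -0.432 -2.508 0.707
endloop
endfacet
facet normal -0.412 -0.087 0.907
outer loop
vertex -0.283 -1.634 0.859
vertex -0.432 -2.508 0.707
vertex 1.197 -2.453 1.453
endloop
endfacet
facet normal -0.615 0.236 -0.752
outer loop
vertex -0.432 -2.508 0.707
vertex 0.243 -2.087 0.287
vertex 0.095 -2.961 0.134
endloop
endfacet
facet normal -0.196 -0.849 0.491
outer loop
vertex -0.432 -2.508 0.707
vertex 0.095 -2.961 0.134
vertex 1.197 -2.453 1.453
endloop
endfacet
facet normal -0.615 0.236 -0.752
outer loop
vertex 0.095 -2.961 0.134
vertex 0.243 -2.087 0.287
vertex 0.77 -2.54 -0.286
endloop
endfacet
facet normal 0.492 -0.867 -0.078
outer loop
vertex 0.095 -2.961 0.134
vertex 0.77 -2.54 -0.286
vertex 1.197 -2.453 1.453
endloop
endfacet
facet normal -0.615 0.236 -0.752
outer loop
vertex 0.77 -2.54 -0.286
vertex 0.243 -2.087 0.287
vertex 0.919 -1.665 -0.133
endloop
endfacet
facet normal 0.965 -0.124 -0.231
outer loop
vertex 0.77 -2.54 -0.286
vertex 0.919 -1.665 -0.133
vertex 1.197 -2.453 1.453
endloop
endfacet
facet normal -0.485 0.430 0.762
outer loop
vertex -1.233 3.77 3.61
vertex -1.597 3.234 3.681
vertex -1.035 3.292 4.006
endloop
endfacet
facet normal 0.186 0.671 0.717
outer loop
vertex -1.233 3.77 3.61
vertex -1.035 3.292 4.006
vertex -0.607 3.591 3.615
endloop
endfacet
facet normal 0.274 0.959 0.069
outer loop
vertex -1.233 3.77 3.61
vertex -0.607 3.591 3.615
vertex -0.905 3.717 3.049
endloop
endfacet
facet normal -0.341 0.896 -0.284
outer loop
vertex -1.233 3.77 3.61
vertex -0.905 3.717 3.049
vertex -1.517 3.497 3.09
endloop
endfacet
facet normal -0.810 0.569 0.144
outer loop
vertex -1.233 3.77 3.61
vertex -1.517 3.497 3.09
vertex -1.597 3.234 3.681
endloop
endfacet
facet normal 0.626 0.112 0.771
outer loop
vertex -0.607 3.591 3.615
vertex -1.035 3.292 4.006
vertex -0.583 2.943 3.69
endloop
endfacet
facet normal -0.459 -0.279 0.844
outer loop
vertex -1.035 3.292 4.006
vertex -1.597 3.234 3.681
vertex -1.195 2.723 3.731
endloop
endfacet
facet normal -0.986 -0.055 -0.158
outer loop
vertex -1.597 3.234 3.681
vertex -1.517 3.497 3.09
vertex -1.493 2.849 3.165
endloop
endfacet
facet normal -0.228 0.475 -0.850
outer loop
vertex -1.517 3.497 3.09
vertex -0.905 3.717 3.049
vertex -1.065 3.148 2.774
endloop
endfacet
facet normal 0.768 0.577 -0.276
outer loop
vertex -0.905 3.717 3.049
vertex -0.607 3.591 3.615
vertex -0.503 3.206 3.099
endloop
endfacet
facet normal 0.341 -0.896 0.284
outer loop
vertex -0.867 2.67 3.17
vertex -0.583 2.943 3.69
vertex -1.195 2.723 3.731
endloop
endfacet
facet normal -0.274 -0.959 -0.069
outer loop
vertex -0.867 2.67 3.17
vertex -1.195 2.723 3.731
vertex -1.493 2.849 3.165
endloop
endfacet
facet normal -0.186 -0.671 -0.717
outer loop
vertex -0.867 2.67 3.17
vertex -1.493 2.849 3.165
vertex -1.065 3.148 2.774
endloop
endfacet
facet normal 0.485 -0.430 -0.762
outer loop
vertex -0.867 2.67 3.17
vertex -1.065 3.148 2.774
vertex -0.503 3.206 3.099
endloop
endfacet
facet normal 0.810 -0.569 -0.144
outer loop
vertex -0.867 2.67 3.17
vertex -0.503 3.206 3.099
vertex -0.583 2.943 3.69
endloop
endfacet
facet normal 0.228 -0.475 0.850
outer loop
vertex -1.195 2.723 3.731
vertex -0.583 2.943 3.69
vertex -1.035 3.292 4.006
endloop
endfacet
facet normal -0.768 -0.577 0.276
outer loop
vertex -1.493 2.849 3.165
vertex -1.195 2.723 3.731
vertex -1.597 3.234 3.681
endloop
endfacet
facet normal -0.626 -0.112 -0.771
outer loop
vertex -1.065 3.148 2.774
vertex -1.493 2.849 3.165
vertex -1.517 3.497 3.09
endloop
endfacet
facet normal 0.459 0.279 -0.844
outer loop
vertex -0.503 3.206 3.099
vertex -1.065 3.148 2.774
vertex -0.905 3.717 3.049
endloop
endfacet
facet normal 0.986 0.055 0.158
outer loop
vertex -0.583 2.943 3.69
vertex -0.503 3.206 3.099
vertex -0.607 3.591 3.615
endloop
endfacet

endsolid


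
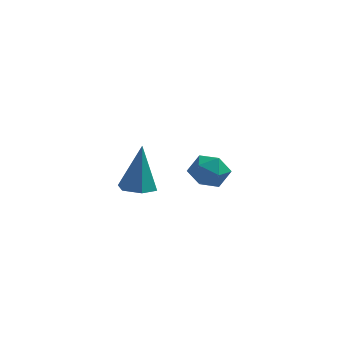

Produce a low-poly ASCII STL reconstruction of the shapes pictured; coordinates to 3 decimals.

solid 
facet normal -0.917 0.301 0.261
outer loop
vertex -2.223 4.565 -3.867
vertex -2.475 3.684 -3.737
vertex -2.116 4.171 -3.037
endloop
endfacet
facet normal -0.429 0.793 0.432
outer loop
vertex -2.223 4.565 -3.867
vertex -2.116 4.171 -3.037
vertex -1.452 4.717 -3.38
endloop
endfacet
facet normal -0.089 0.982 -0.165
outer loop
vertex -2.223 4.565 -3.867
vertex -1.452 4.717 -3.38
vertex -1.401 4.568 -4.292
endloop
endfacet
facet normal -0.367 0.606 -0.706
outer loop
vertex -2.223 4.565 -3.867
vertex -1.401 4.568 -4.292
vertex -2.033 3.929 -4.512
endloop
endfacet
facet normal -0.878 0.186 -0.442
outer loop
vertex -2.223 4.565 -3.867
vertex -2.033 3.929 -4.512
vertex -2.475 3.684 -3.737
endloop
endfacet
facet normal 0.046 0.491 0.870
outer loop
vertex -1.452 4.717 -3.38
vertex -2.116 4.171 -3.037
vertex -1.227 3.931 -2.948
endloop
endfacet
facet normal -0.744 -0.306 0.594
outer loop
vertex -2.116 4.171 -3.037
vertex -2.475 3.684 -3.737
vertex -1.859 3.292 -3.168
endloop
endfacet
facet normal -0.679 -0.493 -0.543
outer loop
vertex -2.475 3.684 -3.737
vertex -2.033 3.929 -4.512
vertex -1.808 3.143 -4.08
endloop
endfacet
facet normal 0.148 0.188 -0.971
outer loop
vertex -2.033 3.929 -4.512
vertex -1.401 4.568 -4.292
vertex -1.144 3.689 -4.423
endloop
endfacet
facet normal 0.596 0.797 -0.097
outer loop
vertex -1.401 4.568 -4.292
vertex -1.452 4.717 -3.38
vertex -0.785 4.176 -3.723
endloop
endfacet
facet normal 0.367 -0.606 0.706
outer loop
vertex -1.037 3.295 -3.593
vertex -1.227 3.931 -2.948
vertex -1.859 3.292 -3.168
endloop
endfacet
facet normal 0.089 -0.982 0.165
outer loop
vertex -1.037 3.295 -3.593
vertex -1.859 3.292 -3.168
vertex -1.808 3.143 -4.08
endloop
endfacet
facet normal 0.429 -0.793 -0.432
outer loop
vertex -1.037 3.295 -3.593
vertex -1.808 3.143 -4.08
vertex -1.144 3.689 -4.423
endloop
endfacet
facet normal 0.917 -0.301 -0.261
outer loop
vertex -1.037 3.295 -3.593
vertex -1.144 3.689 -4.423
vertex -0.785 4.176 -3.723
endloop
endfacet
facet normal 0.878 -0.186 0.442
outer loop
vertex -1.037 3.295 -3.593
vertex -0.785 4.176 -3.723
vertex -1.227 3.931 -2.948
endloop
endfacet
facet normal -0.148 -0.188 0.971
outer loop
vertex -1.859 3.292 -3.168
vertex -1.227 3.931 -2.948
vertex -2.116 4.171 -3.037
endloop
endfacet
facet normal -0.596 -0.797 0.097
outer loop
vertex -1.808 3.143 -4.08
vertex -1.859 3.292 -3.168
vertex -2.475 3.684 -3.737
endloop
endfacet
facet normal -0.046 -0.491 -0.870
outer loop
vertex -1.144 3.689 -4.423
vertex -1.808 3.143 -4.08
vertex -2.033 3.929 -4.512
endloop
endfacet
facet normal 0.744 0.306 -0.594
outer loop
vertex -0.785 4.176 -3.723
vertex -1.144 3.689 -4.423
vertex -1.401 4.568 -4.292
endloop
endfacet
facet normal 0.679 0.493 0.543
outer loop
vertex -1.227 3.931 -2.948
vertex -0.785 4.176 -3.723
vertex -1.452 4.717 -3.38
endloop
endfacet
facet normal -0.043 -0.142 -0.989
outer loop
vertex -2.406 -1.646 -2.549
vertex -2.814 -1.009 -2.623
vertex -2.056 -0.98 -2.66
endloop
endfacet
facet normal 0.859 -0.397 0.324
outer loop
vertex -2.406 -1.646 -2.549
vertex -2.056 -0.98 -2.66
vertex -2.726 -0.711 -0.557
endloop
endfacet
facet normal -0.043 -0.143 -0.989
outer loop
vertex -2.056 -0.98 -2.66
vertex -2.814 -1.009 -2.623
vertex -2.464 -0.344 -2.734
endloop
endfacet
facet normal 0.816 0.546 0.190
outer loop
vertex -2.056 -0.98 -2.66
vertex -2.464 -0.344 -2.734
vertex -2.726 -0.711 -0.557
endloop
endfacet
facet normal -0.041 -0.143 -0.989
outer loop
vertex -2.464 -0.344 -2.734
vertex -2.814 -1.009 -2.623
vertex -3.223 -0.373 -2.698
endloop
endfacet
facet normal -0.030 0.986 0.163
outer loop
vertex -2.464 -0.344 -2.734
vertex -3.223 -0.373 -2.698
vertex -2.726 -0.711 -0.557
endloop
endfacet
facet normal -0.041 -0.143 -0.989
outer loop
vertex -3.223 -0.373 -2.698
vertex -2.814 -1.009 -2.623
vertex -3.573 -1.038 -2.587
endloop
endfacet
facet normal -0.833 0.483 0.270
outer loop
vertex -3.223 -0.373 -2.698
vertex -3.573 -1.038 -2.587
vertex -2.726 -0.711 -0.557
endloop
endfacet
facet normal -0.041 -0.143 -0.989
outer loop
vertex -3.573 -1.038 -2.587
vertex -2.814 -1.009 -2.623
vertex -3.164 -1.675 -2.512
endloop
endfacet
facet normal -0.791 -0.460 0.404
outer loop
vertex -3.573 -1.038 -2.587
vertex -3.164 -1.675 -2.512
vertex -2.726 -0.711 -0.557
endloop
endfacet
facet normal -0.043 -0.142 -0.989
outer loop
vertex -3.164 -1.675 -2.512
vertex -2.814 -1.009 -2.623
vertex -2.406 -1.646 -2.549
endloop
endfacet
facet normal 0.056 -0.900 0.432
outer loop
vertex -3.164 -1.675 -2.512
vertex -2.406 -1.646 -2.549
vertex -2.726 -0.711 -0.557
endloop
endfacet

endsolid


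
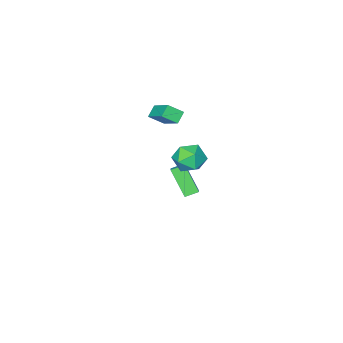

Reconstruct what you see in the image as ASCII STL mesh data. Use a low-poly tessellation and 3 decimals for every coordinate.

solid 
facet normal -0.734 -0.268 0.624
outer loop
vertex -2.699 -4.782 1.849
vertex -2.35 -3.069 2.995
vertex -3.443 -4.209 1.22
endloop
endfacet
facet normal -0.167 -0.819 -0.548
outer loop
vertex -2.79 -3.971 0.665
vertex -2.699 -4.782 1.849
vertex -3.443 -4.209 1.22
endloop
endfacet
facet normal -0.734 -0.268 0.624
outer loop
vertex -3.443 -4.209 1.22
vertex -2.35 -3.069 2.995
vertex -3.094 -2.497 2.366
endloop
endfacet
facet normal -0.658 0.507 -0.557
outer loop
vertex -3.094 -2.497 2.366
vertex -2.79 -3.971 0.665
vertex -3.443 -4.209 1.22
endloop
endfacet
facet normal 0.658 -0.507 0.557
outer loop
vertex -2.699 -4.782 1.849
vertex -1.697 -2.831 2.44
vertex -2.35 -3.069 2.995
endloop
endfacet
facet normal -0.166 -0.819 -0.549
outer loop
vertex -2.046 -4.543 1.294
vertex -2.699 -4.782 1.849
vertex -2.79 -3.971 0.665
endloop
endfacet
facet normal 0.658 -0.507 0.556
outer loop
vertex -2.046 -4.543 1.294
vertex -1.697 -2.831 2.44
vertex -2.699 -4.782 1.849
endloop
endfacet
facet normal 0.167 0.820 0.548
outer loop
vertex -2.35 -3.069 2.995
vertex -1.697 -2.831 2.44
vertex -3.094 -2.497 2.366
endloop
endfacet
facet normal -0.658 0.507 -0.557
outer loop
vertex -2.441 -2.258 1.811
vertex -2.79 -3.971 0.665
vertex -3.094 -2.497 2.366
endloop
endfacet
facet normal 0.167 0.819 0.549
outer loop
vertex -3.094 -2.497 2.366
vertex -1.697 -2.831 2.44
vertex -2.441 -2.258 1.811
endloop
endfacet
facet normal 0.734 0.268 -0.624
outer loop
vertex -2.441 -2.258 1.811
vertex -2.046 -4.543 1.294
vertex -2.79 -3.971 0.665
endloop
endfacet
facet normal 0.734 0.268 -0.624
outer loop
vertex -1.697 -2.831 2.44
vertex -2.046 -4.543 1.294
vertex -2.441 -2.258 1.811
endloop
endfacet
facet normal -0.850 0.410 0.332
outer loop
vertex -2.889 -2.169 -2.075
vertex -2.867 -0.821 -3.686
vertex -3.638 -3.089 -2.856
endloop
endfacet
facet normal -0.012 -0.642 0.767
outer loop
vertex -2.873 -3.459 -3.154
vertex -2.889 -2.169 -2.075
vertex -3.638 -3.089 -2.856
endloop
endfacet
facet normal -0.850 0.410 0.332
outer loop
vertex -3.638 -3.089 -2.856
vertex -2.867 -0.821 -3.686
vertex -3.616 -1.742 -4.466
endloop
endfacet
facet normal -0.527 -0.648 -0.549
outer loop
vertex -3.616 -1.742 -4.466
vertex -2.873 -3.459 -3.154
vertex -3.638 -3.089 -2.856
endloop
endfacet
facet normal 0.527 0.648 0.549
outer loop
vertex -2.889 -2.169 -2.075
vertex -2.102 -1.191 -3.984
vertex -2.867 -0.821 -3.686
endloop
endfacet
facet normal -0.010 -0.642 0.767
outer loop
vertex -2.124 -2.538 -2.374
vertex -2.889 -2.169 -2.075
vertex -2.873 -3.459 -3.154
endloop
endfacet
facet normal 0.527 0.648 0.549
outer loop
vertex -2.124 -2.538 -2.374
vertex -2.102 -1.191 -3.984
vertex -2.889 -2.169 -2.075
endloop
endfacet
facet normal 0.011 0.641 -0.767
outer loop
vertex -2.867 -0.821 -3.686
vertex -2.102 -1.191 -3.984
vertex -3.616 -1.742 -4.466
endloop
endfacet
facet normal -0.527 -0.648 -0.549
outer loop
vertex -2.851 -2.111 -4.765
vertex -2.873 -3.459 -3.154
vertex -3.616 -1.742 -4.466
endloop
endfacet
facet normal 0.010 0.642 -0.766
outer loop
vertex -3.616 -1.742 -4.466
vertex -2.102 -1.191 -3.984
vertex -2.851 -2.111 -4.765
endloop
endfacet
facet normal 0.850 -0.410 -0.332
outer loop
vertex -2.851 -2.111 -4.765
vertex -2.124 -2.538 -2.374
vertex -2.873 -3.459 -3.154
endloop
endfacet
facet normal 0.850 -0.410 -0.332
outer loop
vertex -2.102 -1.191 -3.984
vertex -2.124 -2.538 -2.374
vertex -2.851 -2.111 -4.765
endloop
endfacet
facet normal -0.071 0.966 0.248
outer loop
vertex 1.723 4.37 3.694
vertex 0.737 4.213 4.023
vertex 1.54 4.1 4.693
endloop
endfacet
facet normal 0.602 0.736 0.309
outer loop
vertex 1.723 4.37 3.694
vertex 1.54 4.1 4.693
vertex 2.341 3.665 4.17
endloop
endfacet
facet normal 0.809 0.489 -0.327
outer loop
vertex 1.723 4.37 3.694
vertex 2.341 3.665 4.17
vertex 2.034 3.509 3.176
endloop
endfacet
facet normal 0.264 0.565 -0.781
outer loop
vertex 1.723 4.37 3.694
vertex 2.034 3.509 3.176
vertex 1.043 3.847 3.086
endloop
endfacet
facet normal -0.279 0.860 -0.427
outer loop
vertex 1.723 4.37 3.694
vertex 1.043 3.847 3.086
vertex 0.737 4.213 4.023
endloop
endfacet
facet normal 0.608 0.192 0.771
outer loop
vertex 2.341 3.665 4.17
vertex 1.54 4.1 4.693
vertex 1.737 3.073 4.794
endloop
endfacet
facet normal -0.481 0.564 0.671
outer loop
vertex 1.54 4.1 4.693
vertex 0.737 4.213 4.023
vertex 0.746 3.411 4.704
endloop
endfacet
facet normal -0.818 0.392 -0.420
outer loop
vertex 0.737 4.213 4.023
vertex 1.043 3.847 3.086
vertex 0.439 3.255 3.71
endloop
endfacet
facet normal 0.061 -0.086 -0.994
outer loop
vertex 1.043 3.847 3.086
vertex 2.034 3.509 3.176
vertex 1.24 2.82 3.187
endloop
endfacet
facet normal 0.943 -0.209 -0.259
outer loop
vertex 2.034 3.509 3.176
vertex 2.341 3.665 4.17
vertex 2.043 2.707 3.857
endloop
endfacet
facet normal -0.264 -0.565 0.781
outer loop
vertex 1.057 2.55 4.186
vertex 1.737 3.073 4.794
vertex 0.746 3.411 4.704
endloop
endfacet
facet normal -0.809 -0.489 0.327
outer loop
vertex 1.057 2.55 4.186
vertex 0.746 3.411 4.704
vertex 0.439 3.255 3.71
endloop
endfacet
facet normal -0.602 -0.736 -0.309
outer loop
vertex 1.057 2.55 4.186
vertex 0.439 3.255 3.71
vertex 1.24 2.82 3.187
endloop
endfacet
facet normal 0.071 -0.966 -0.248
outer loop
vertex 1.057 2.55 4.186
vertex 1.24 2.82 3.187
vertex 2.043 2.707 3.857
endloop
endfacet
facet normal 0.279 -0.860 0.427
outer loop
vertex 1.057 2.55 4.186
vertex 2.043 2.707 3.857
vertex 1.737 3.073 4.794
endloop
endfacet
facet normal -0.061 0.086 0.994
outer loop
vertex 0.746 3.411 4.704
vertex 1.737 3.073 4.794
vertex 1.54 4.1 4.693
endloop
endfacet
facet normal -0.943 0.209 0.259
outer loop
vertex 0.439 3.255 3.71
vertex 0.746 3.411 4.704
vertex 0.737 4.213 4.023
endloop
endfacet
facet normal -0.608 -0.192 -0.771
outer loop
vertex 1.24 2.82 3.187
vertex 0.439 3.255 3.71
vertex 1.043 3.847 3.086
endloop
endfacet
facet normal 0.481 -0.564 -0.671
outer loop
vertex 2.043 2.707 3.857
vertex 1.24 2.82 3.187
vertex 2.034 3.509 3.176
endloop
endfacet
facet normal 0.818 -0.392 0.420
outer loop
vertex 1.737 3.073 4.794
vertex 2.043 2.707 3.857
vertex 2.341 3.665 4.17
endloop
endfacet

endsolid


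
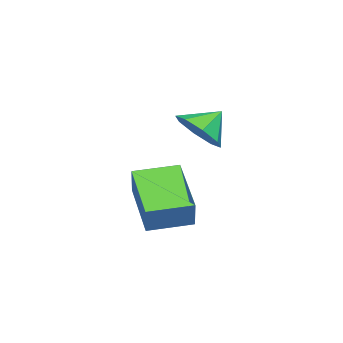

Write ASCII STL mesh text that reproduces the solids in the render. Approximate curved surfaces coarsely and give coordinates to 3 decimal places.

solid 
facet normal 0.562 -0.501 -0.659
outer loop
vertex 4.488 -2.288 0.562
vertex 3.879 -2.085 -0.112
vertex 4.642 -1.677 0.229
endloop
endfacet
facet normal 0.283 0.403 0.870
outer loop
vertex 4.488 -2.288 0.562
vertex 4.642 -1.677 0.229
vertex 3.261 -1.535 0.612
endloop
endfacet
facet normal 0.562 -0.501 -0.658
outer loop
vertex 4.642 -1.677 0.229
vertex 3.879 -2.085 -0.112
vertex 4.35 -1.306 -0.303
endloop
endfacet
facet normal 0.219 0.853 0.474
outer loop
vertex 4.642 -1.677 0.229
vertex 4.35 -1.306 -0.303
vertex 3.261 -1.535 0.612
endloop
endfacet
facet normal 0.562 -0.501 -0.658
outer loop
vertex 4.35 -1.306 -0.303
vertex 3.879 -2.085 -0.112
vertex 3.782 -1.391 -0.723
endloop
endfacet
facet normal -0.175 0.984 0.038
outer loop
vertex 4.35 -1.306 -0.303
vertex 3.782 -1.391 -0.723
vertex 3.261 -1.535 0.612
endloop
endfacet
facet normal 0.563 -0.500 -0.658
outer loop
vertex 3.782 -1.391 -0.723
vertex 3.879 -2.085 -0.112
vertex 3.271 -1.883 -0.786
endloop
endfacet
facet normal -0.670 0.719 -0.184
outer loop
vertex 3.782 -1.391 -0.723
vertex 3.271 -1.883 -0.786
vertex 3.261 -1.535 0.612
endloop
endfacet
facet normal 0.563 -0.501 -0.658
outer loop
vertex 3.271 -1.883 -0.786
vertex 3.879 -2.085 -0.112
vertex 3.117 -2.493 -0.453
endloop
endfacet
facet normal -0.975 0.213 -0.060
outer loop
vertex 3.271 -1.883 -0.786
vertex 3.117 -2.493 -0.453
vertex 3.261 -1.535 0.612
endloop
endfacet
facet normal 0.562 -0.500 -0.658
outer loop
vertex 3.117 -2.493 -0.453
vertex 3.879 -2.085 -0.112
vertex 3.409 -2.865 0.079
endloop
endfacet
facet normal -0.912 -0.236 0.336
outer loop
vertex 3.117 -2.493 -0.453
vertex 3.409 -2.865 0.079
vertex 3.261 -1.535 0.612
endloop
endfacet
facet normal 0.563 -0.500 -0.658
outer loop
vertex 3.409 -2.865 0.079
vertex 3.879 -2.085 -0.112
vertex 3.977 -2.779 0.499
endloop
endfacet
facet normal -0.516 -0.367 0.774
outer loop
vertex 3.409 -2.865 0.079
vertex 3.977 -2.779 0.499
vertex 3.261 -1.535 0.612
endloop
endfacet
facet normal 0.562 -0.500 -0.659
outer loop
vertex 3.977 -2.779 0.499
vertex 3.879 -2.085 -0.112
vertex 4.488 -2.288 0.562
endloop
endfacet
facet normal -0.023 -0.104 0.994
outer loop
vertex 3.977 -2.779 0.499
vertex 4.488 -2.288 0.562
vertex 3.261 -1.535 0.612
endloop
endfacet
facet normal -0.485 -0.182 -0.855
outer loop
vertex 2.189 -4.907 -3.518
vertex 1.386 -3.569 -3.347
vertex 3.707 -3.858 -4.602
endloop
endfacet
facet normal 0.511 -0.853 -0.109
outer loop
vertex 4.314 -3.631 -3.533
vertex 2.189 -4.907 -3.518
vertex 3.707 -3.858 -4.602
endloop
endfacet
facet normal -0.485 -0.182 -0.855
outer loop
vertex 3.707 -3.858 -4.602
vertex 1.386 -3.569 -3.347
vertex 2.904 -2.52 -4.431
endloop
endfacet
facet normal 0.709 0.490 -0.507
outer loop
vertex 2.904 -2.52 -4.431
vertex 4.314 -3.631 -3.533
vertex 3.707 -3.858 -4.602
endloop
endfacet
facet normal -0.709 -0.490 0.507
outer loop
vertex 2.189 -4.907 -3.518
vertex 1.993 -3.342 -2.278
vertex 1.386 -3.569 -3.347
endloop
endfacet
facet normal 0.511 -0.853 -0.109
outer loop
vertex 2.796 -4.68 -2.449
vertex 2.189 -4.907 -3.518
vertex 4.314 -3.631 -3.533
endloop
endfacet
facet normal -0.709 -0.490 0.507
outer loop
vertex 2.796 -4.68 -2.449
vertex 1.993 -3.342 -2.278
vertex 2.189 -4.907 -3.518
endloop
endfacet
facet normal -0.511 0.853 0.109
outer loop
vertex 1.386 -3.569 -3.347
vertex 1.993 -3.342 -2.278
vertex 2.904 -2.52 -4.431
endloop
endfacet
facet normal 0.709 0.490 -0.507
outer loop
vertex 3.511 -2.293 -3.362
vertex 4.314 -3.631 -3.533
vertex 2.904 -2.52 -4.431
endloop
endfacet
facet normal -0.511 0.853 0.109
outer loop
vertex 2.904 -2.52 -4.431
vertex 1.993 -3.342 -2.278
vertex 3.511 -2.293 -3.362
endloop
endfacet
facet normal 0.485 0.182 0.855
outer loop
vertex 3.511 -2.293 -3.362
vertex 2.796 -4.68 -2.449
vertex 4.314 -3.631 -3.533
endloop
endfacet
facet normal 0.485 0.182 0.855
outer loop
vertex 1.993 -3.342 -2.278
vertex 2.796 -4.68 -2.449
vertex 3.511 -2.293 -3.362
endloop
endfacet

endsolid


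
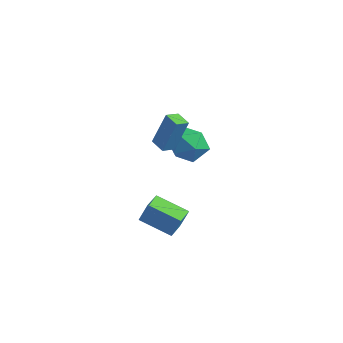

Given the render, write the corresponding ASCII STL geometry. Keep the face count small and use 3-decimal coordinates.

solid 
facet normal -0.279 0.836 -0.472
outer loop
vertex -1.579 2.689 1.265
vertex -2.608 2.668 1.836
vertex -1.688 3.237 2.301
endloop
endfacet
facet normal 0.429 0.816 -0.387
outer loop
vertex -1.579 2.689 1.265
vertex -1.688 3.237 2.301
vertex -0.717 2.614 2.064
endloop
endfacet
facet normal 0.673 0.227 -0.704
outer loop
vertex -1.579 2.689 1.265
vertex -0.717 2.614 2.064
vertex -1.037 1.661 1.451
endloop
endfacet
facet normal 0.115 -0.118 -0.986
outer loop
vertex -1.579 2.689 1.265
vertex -1.037 1.661 1.451
vertex -2.206 1.694 1.311
endloop
endfacet
facet normal -0.473 0.259 -0.842
outer loop
vertex -1.579 2.689 1.265
vertex -2.206 1.694 1.311
vertex -2.608 2.668 1.836
endloop
endfacet
facet normal 0.566 0.763 0.313
outer loop
vertex -0.717 2.614 2.064
vertex -1.688 3.237 2.301
vertex -1.214 2.546 3.129
endloop
endfacet
facet normal -0.580 0.795 0.175
outer loop
vertex -1.688 3.237 2.301
vertex -2.608 2.668 1.836
vertex -2.383 2.579 2.989
endloop
endfacet
facet normal -0.894 -0.139 -0.426
outer loop
vertex -2.608 2.668 1.836
vertex -2.206 1.694 1.311
vertex -2.703 1.626 2.376
endloop
endfacet
facet normal 0.058 -0.750 -0.659
outer loop
vertex -2.206 1.694 1.311
vertex -1.037 1.661 1.451
vertex -1.732 1.003 2.139
endloop
endfacet
facet normal 0.960 -0.192 -0.202
outer loop
vertex -1.037 1.661 1.451
vertex -0.717 2.614 2.064
vertex -0.812 1.572 2.604
endloop
endfacet
facet normal -0.115 0.118 0.986
outer loop
vertex -1.841 1.551 3.175
vertex -1.214 2.546 3.129
vertex -2.383 2.579 2.989
endloop
endfacet
facet normal -0.673 -0.227 0.704
outer loop
vertex -1.841 1.551 3.175
vertex -2.383 2.579 2.989
vertex -2.703 1.626 2.376
endloop
endfacet
facet normal -0.429 -0.816 0.387
outer loop
vertex -1.841 1.551 3.175
vertex -2.703 1.626 2.376
vertex -1.732 1.003 2.139
endloop
endfacet
facet normal 0.279 -0.836 0.472
outer loop
vertex -1.841 1.551 3.175
vertex -1.732 1.003 2.139
vertex -0.812 1.572 2.604
endloop
endfacet
facet normal 0.473 -0.259 0.842
outer loop
vertex -1.841 1.551 3.175
vertex -0.812 1.572 2.604
vertex -1.214 2.546 3.129
endloop
endfacet
facet normal -0.058 0.750 0.659
outer loop
vertex -2.383 2.579 2.989
vertex -1.214 2.546 3.129
vertex -1.688 3.237 2.301
endloop
endfacet
facet normal -0.960 0.192 0.202
outer loop
vertex -2.703 1.626 2.376
vertex -2.383 2.579 2.989
vertex -2.608 2.668 1.836
endloop
endfacet
facet normal -0.566 -0.763 -0.313
outer loop
vertex -1.732 1.003 2.139
vertex -2.703 1.626 2.376
vertex -2.206 1.694 1.311
endloop
endfacet
facet normal 0.580 -0.795 -0.175
outer loop
vertex -0.812 1.572 2.604
vertex -1.732 1.003 2.139
vertex -1.037 1.661 1.451
endloop
endfacet
facet normal 0.894 0.139 0.426
outer loop
vertex -1.214 2.546 3.129
vertex -0.812 1.572 2.604
vertex -0.717 2.614 2.064
endloop
endfacet
facet normal -0.951 0.257 0.171
outer loop
vertex -2.029 0.728 5.108
vertex -1.868 1.484 4.866
vertex -2.516 0.215 3.173
endloop
endfacet
facet normal -0.199 -0.934 0.298
outer loop
vertex -1.632 -0.024 3.014
vertex -2.029 0.728 5.108
vertex -2.516 0.215 3.173
endloop
endfacet
facet normal -0.951 0.257 0.171
outer loop
vertex -2.516 0.215 3.173
vertex -1.868 1.484 4.866
vertex -2.355 0.971 2.932
endloop
endfacet
facet normal -0.236 -0.249 -0.939
outer loop
vertex -2.355 0.971 2.932
vertex -1.632 -0.024 3.014
vertex -2.516 0.215 3.173
endloop
endfacet
facet normal 0.237 0.250 0.939
outer loop
vertex -2.029 0.728 5.108
vertex -0.984 1.245 4.707
vertex -1.868 1.484 4.866
endloop
endfacet
facet normal -0.199 -0.934 0.298
outer loop
vertex -1.145 0.489 4.948
vertex -2.029 0.728 5.108
vertex -1.632 -0.024 3.014
endloop
endfacet
facet normal 0.237 0.249 0.939
outer loop
vertex -1.145 0.489 4.948
vertex -0.984 1.245 4.707
vertex -2.029 0.728 5.108
endloop
endfacet
facet normal 0.199 0.934 -0.298
outer loop
vertex -1.868 1.484 4.866
vertex -0.984 1.245 4.707
vertex -2.355 0.971 2.932
endloop
endfacet
facet normal -0.237 -0.250 -0.939
outer loop
vertex -1.471 0.732 2.772
vertex -1.632 -0.024 3.014
vertex -2.355 0.971 2.932
endloop
endfacet
facet normal 0.199 0.934 -0.298
outer loop
vertex -2.355 0.971 2.932
vertex -0.984 1.245 4.707
vertex -1.471 0.732 2.772
endloop
endfacet
facet normal 0.951 -0.257 -0.171
outer loop
vertex -1.471 0.732 2.772
vertex -1.145 0.489 4.948
vertex -1.632 -0.024 3.014
endloop
endfacet
facet normal 0.951 -0.257 -0.171
outer loop
vertex -0.984 1.245 4.707
vertex -1.145 0.489 4.948
vertex -1.471 0.732 2.772
endloop
endfacet
facet normal -0.900 -0.265 0.346
outer loop
vertex -2.386 -0.313 -1.405
vertex -2.748 0.784 -1.507
vertex -2.787 -0.56 -2.638
endloop
endfacet
facet normal 0.312 -0.946 0.088
outer loop
vertex -1.032 -0.044 -3.313
vertex -2.386 -0.313 -1.405
vertex -2.787 -0.56 -2.638
endloop
endfacet
facet normal -0.900 -0.265 0.346
outer loop
vertex -2.787 -0.56 -2.638
vertex -2.748 0.784 -1.507
vertex -3.149 0.537 -2.741
endloop
endfacet
facet normal -0.304 -0.188 -0.934
outer loop
vertex -3.149 0.537 -2.741
vertex -1.032 -0.044 -3.313
vertex -2.787 -0.56 -2.638
endloop
endfacet
facet normal 0.304 0.187 0.934
outer loop
vertex -2.386 -0.313 -1.405
vertex -0.993 1.3 -2.182
vertex -2.748 0.784 -1.507
endloop
endfacet
facet normal 0.312 -0.946 0.088
outer loop
vertex -0.631 0.203 -2.079
vertex -2.386 -0.313 -1.405
vertex -1.032 -0.044 -3.313
endloop
endfacet
facet normal 0.304 0.188 0.934
outer loop
vertex -0.631 0.203 -2.079
vertex -0.993 1.3 -2.182
vertex -2.386 -0.313 -1.405
endloop
endfacet
facet normal -0.312 0.946 -0.088
outer loop
vertex -2.748 0.784 -1.507
vertex -0.993 1.3 -2.182
vertex -3.149 0.537 -2.741
endloop
endfacet
facet normal -0.304 -0.187 -0.934
outer loop
vertex -1.394 1.053 -3.415
vertex -1.032 -0.044 -3.313
vertex -3.149 0.537 -2.741
endloop
endfacet
facet normal -0.312 0.946 -0.088
outer loop
vertex -3.149 0.537 -2.741
vertex -0.993 1.3 -2.182
vertex -1.394 1.053 -3.415
endloop
endfacet
facet normal 0.900 0.265 -0.346
outer loop
vertex -1.394 1.053 -3.415
vertex -0.631 0.203 -2.079
vertex -1.032 -0.044 -3.313
endloop
endfacet
facet normal 0.900 0.265 -0.346
outer loop
vertex -0.993 1.3 -2.182
vertex -0.631 0.203 -2.079
vertex -1.394 1.053 -3.415
endloop
endfacet

endsolid


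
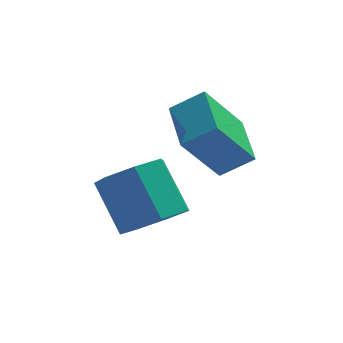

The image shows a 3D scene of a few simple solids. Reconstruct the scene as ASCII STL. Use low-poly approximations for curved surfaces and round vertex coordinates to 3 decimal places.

solid 
facet normal 0.327 -0.631 -0.703
outer loop
vertex -0.445 -3.799 0.015
vertex -1.246 -3.549 -0.582
vertex -0.314 -3.112 -0.541
endloop
endfacet
facet normal 0.933 0.101 0.344
outer loop
vertex -0.445 -3.799 0.015
vertex -0.314 -3.112 -0.541
vertex -1.034 -2.662 1.28
endloop
endfacet
facet normal 0.933 0.100 0.344
outer loop
vertex -1.034 -2.662 1.28
vertex -0.314 -3.112 -0.541
vertex -0.902 -1.975 0.723
endloop
endfacet
facet normal -0.327 0.632 0.702
outer loop
vertex -1.034 -2.662 1.28
vertex -0.902 -1.975 0.723
vertex -1.834 -2.411 0.682
endloop
endfacet
facet normal 0.327 -0.632 -0.702
outer loop
vertex -0.314 -3.112 -0.541
vertex -1.246 -3.549 -0.582
vertex -0.884 -2.754 -1.129
endloop
endfacet
facet normal 0.697 0.663 -0.272
outer loop
vertex -0.314 -3.112 -0.541
vertex -0.884 -2.754 -1.129
vertex -0.902 -1.975 0.723
endloop
endfacet
facet normal 0.696 0.664 -0.272
outer loop
vertex -0.902 -1.975 0.723
vertex -0.884 -2.754 -1.129
vertex -1.473 -1.617 0.136
endloop
endfacet
facet normal -0.327 0.632 0.703
outer loop
vertex -0.902 -1.975 0.723
vertex -1.473 -1.617 0.136
vertex -1.834 -2.411 0.682
endloop
endfacet
facet normal 0.327 -0.632 -0.703
outer loop
vertex -0.884 -2.754 -1.129
vertex -1.246 -3.549 -0.582
vertex -1.727 -2.994 -1.305
endloop
endfacet
facet normal -0.064 0.727 -0.683
outer loop
vertex -0.884 -2.754 -1.129
vertex -1.727 -2.994 -1.305
vertex -1.473 -1.617 0.136
endloop
endfacet
facet normal -0.064 0.727 -0.683
outer loop
vertex -1.473 -1.617 0.136
vertex -1.727 -2.994 -1.305
vertex -2.315 -1.857 -0.04
endloop
endfacet
facet normal -0.327 0.632 0.703
outer loop
vertex -1.473 -1.617 0.136
vertex -2.315 -1.857 -0.04
vertex -1.834 -2.411 0.682
endloop
endfacet
facet normal 0.327 -0.632 -0.703
outer loop
vertex -1.727 -2.994 -1.305
vertex -1.246 -3.549 -0.582
vertex -2.207 -3.652 -0.937
endloop
endfacet
facet normal -0.778 0.243 -0.580
outer loop
vertex -1.727 -2.994 -1.305
vertex -2.207 -3.652 -0.937
vertex -2.315 -1.857 -0.04
endloop
endfacet
facet normal -0.777 0.243 -0.581
outer loop
vertex -2.315 -1.857 -0.04
vertex -2.207 -3.652 -0.937
vertex -2.796 -2.515 0.328
endloop
endfacet
facet normal -0.327 0.632 0.703
outer loop
vertex -2.315 -1.857 -0.04
vertex -2.796 -2.515 0.328
vertex -1.834 -2.411 0.682
endloop
endfacet
facet normal 0.327 -0.632 -0.702
outer loop
vertex -2.207 -3.652 -0.937
vertex -1.246 -3.549 -0.582
vertex -1.964 -4.232 -0.302
endloop
endfacet
facet normal -0.905 -0.424 -0.041
outer loop
vertex -2.207 -3.652 -0.937
vertex -1.964 -4.232 -0.302
vertex -2.796 -2.515 0.328
endloop
endfacet
facet normal -0.905 -0.424 -0.040
outer loop
vertex -2.796 -2.515 0.328
vertex -1.964 -4.232 -0.302
vertex -2.552 -3.095 0.963
endloop
endfacet
facet normal -0.327 0.632 0.703
outer loop
vertex -2.796 -2.515 0.328
vertex -2.552 -3.095 0.963
vertex -1.834 -2.411 0.682
endloop
endfacet
facet normal 0.327 -0.632 -0.703
outer loop
vertex -1.964 -4.232 -0.302
vertex -1.246 -3.549 -0.582
vertex -1.179 -4.297 0.122
endloop
endfacet
facet normal -0.351 -0.772 0.531
outer loop
vertex -1.964 -4.232 -0.302
vertex -1.179 -4.297 0.122
vertex -2.552 -3.095 0.963
endloop
endfacet
facet normal -0.351 -0.772 0.530
outer loop
vertex -2.552 -3.095 0.963
vertex -1.179 -4.297 0.122
vertex -1.768 -3.16 1.387
endloop
endfacet
facet normal -0.327 0.632 0.702
outer loop
vertex -2.552 -3.095 0.963
vertex -1.768 -3.16 1.387
vertex -1.834 -2.411 0.682
endloop
endfacet
facet normal 0.326 -0.632 -0.703
outer loop
vertex -1.179 -4.297 0.122
vertex -1.246 -3.549 -0.582
vertex -0.445 -3.799 0.015
endloop
endfacet
facet normal 0.467 -0.538 0.701
outer loop
vertex -1.179 -4.297 0.122
vertex -0.445 -3.799 0.015
vertex -1.768 -3.16 1.387
endloop
endfacet
facet normal 0.467 -0.538 0.701
outer loop
vertex -1.768 -3.16 1.387
vertex -0.445 -3.799 0.015
vertex -1.034 -2.662 1.28
endloop
endfacet
facet normal -0.327 0.632 0.702
outer loop
vertex -1.768 -3.16 1.387
vertex -1.034 -2.662 1.28
vertex -1.834 -2.411 0.682
endloop
endfacet
facet normal -0.551 -0.202 0.809
outer loop
vertex 0.557 -1.941 1.888
vertex 0.418 -0.238 2.219
vertex -0.423 -1.894 1.232
endloop
endfacet
facet normal 0.080 -0.979 -0.190
outer loop
vertex 0.702 -1.482 -0.419
vertex 0.557 -1.941 1.888
vertex -0.423 -1.894 1.232
endloop
endfacet
facet normal -0.551 -0.202 0.809
outer loop
vertex -0.423 -1.894 1.232
vertex 0.418 -0.238 2.219
vertex -0.562 -0.191 1.563
endloop
endfacet
facet normal -0.830 0.040 -0.556
outer loop
vertex -0.562 -0.191 1.563
vertex 0.702 -1.482 -0.419
vertex -0.423 -1.894 1.232
endloop
endfacet
facet normal 0.830 -0.040 0.556
outer loop
vertex 0.557 -1.941 1.888
vertex 1.543 0.174 0.568
vertex 0.418 -0.238 2.219
endloop
endfacet
facet normal 0.080 -0.979 -0.190
outer loop
vertex 1.682 -1.529 0.237
vertex 0.557 -1.941 1.888
vertex 0.702 -1.482 -0.419
endloop
endfacet
facet normal 0.830 -0.040 0.556
outer loop
vertex 1.682 -1.529 0.237
vertex 1.543 0.174 0.568
vertex 0.557 -1.941 1.888
endloop
endfacet
facet normal -0.080 0.979 0.190
outer loop
vertex 0.418 -0.238 2.219
vertex 1.543 0.174 0.568
vertex -0.562 -0.191 1.563
endloop
endfacet
facet normal -0.830 0.040 -0.556
outer loop
vertex 0.563 0.221 -0.088
vertex 0.702 -1.482 -0.419
vertex -0.562 -0.191 1.563
endloop
endfacet
facet normal -0.080 0.979 0.190
outer loop
vertex -0.562 -0.191 1.563
vertex 1.543 0.174 0.568
vertex 0.563 0.221 -0.088
endloop
endfacet
facet normal 0.551 0.202 -0.809
outer loop
vertex 0.563 0.221 -0.088
vertex 1.682 -1.529 0.237
vertex 0.702 -1.482 -0.419
endloop
endfacet
facet normal 0.551 0.202 -0.809
outer loop
vertex 1.543 0.174 0.568
vertex 1.682 -1.529 0.237
vertex 0.563 0.221 -0.088
endloop
endfacet

endsolid
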